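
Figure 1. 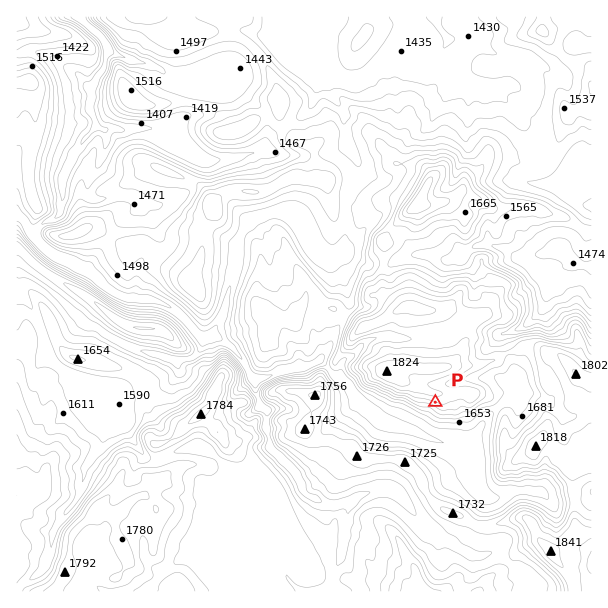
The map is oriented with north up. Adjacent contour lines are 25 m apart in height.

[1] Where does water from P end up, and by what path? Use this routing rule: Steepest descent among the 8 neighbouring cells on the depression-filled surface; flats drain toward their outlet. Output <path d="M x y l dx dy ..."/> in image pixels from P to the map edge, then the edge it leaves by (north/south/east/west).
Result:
<path d="M435 402l-4 5-2 4-18 18-6 0-6-3-4-4-8-3-3-3-6-2-40-40-6-2-11-10-4 0-9 4-9 0-2 2-4 0-5 3-9 1-1 2-5 0-9 4-3 0-1-1-6 0-6-6-3-8-8-9 0-1-9-9-1 0-8-6-18 0-27-29-4-1-6-5-3 0-6-3-11 0-1-1-17 0-1-2-3 0-6-3-3-3-5-1-15-14-9-4-3 0-6-3-3-3-10-5-23-22-1-3 0-8 6-6 12-4 4-5 0-9 3-6 0-6-1-1 0-9 1-2 0-4 12-24 6-6 2-5 12-13 0-9-3-3 1-24 5-9 0-5 4-4 3-6 0-11 2-1 0-5-2-1 0-3-1-2-2-6-15-15-1 0-3-3 0-4"/>
exit: north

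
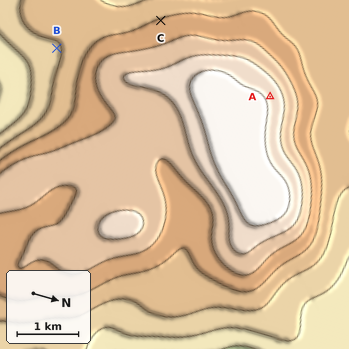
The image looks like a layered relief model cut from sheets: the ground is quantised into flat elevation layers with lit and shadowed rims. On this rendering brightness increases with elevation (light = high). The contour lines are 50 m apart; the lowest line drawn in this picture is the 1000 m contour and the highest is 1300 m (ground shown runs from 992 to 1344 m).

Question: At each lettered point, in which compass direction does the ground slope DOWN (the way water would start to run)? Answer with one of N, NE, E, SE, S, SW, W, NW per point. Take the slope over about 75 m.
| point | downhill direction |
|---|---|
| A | NW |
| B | SE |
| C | SW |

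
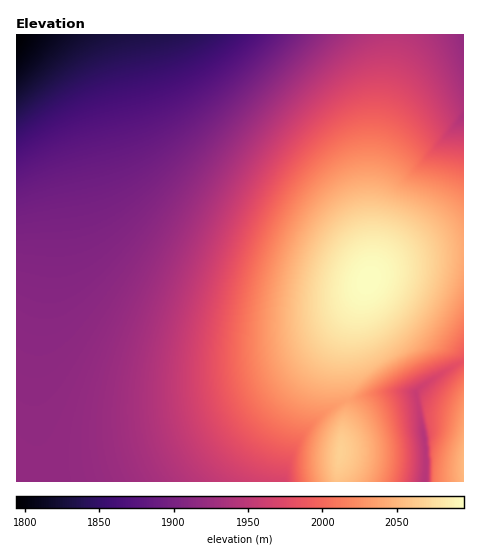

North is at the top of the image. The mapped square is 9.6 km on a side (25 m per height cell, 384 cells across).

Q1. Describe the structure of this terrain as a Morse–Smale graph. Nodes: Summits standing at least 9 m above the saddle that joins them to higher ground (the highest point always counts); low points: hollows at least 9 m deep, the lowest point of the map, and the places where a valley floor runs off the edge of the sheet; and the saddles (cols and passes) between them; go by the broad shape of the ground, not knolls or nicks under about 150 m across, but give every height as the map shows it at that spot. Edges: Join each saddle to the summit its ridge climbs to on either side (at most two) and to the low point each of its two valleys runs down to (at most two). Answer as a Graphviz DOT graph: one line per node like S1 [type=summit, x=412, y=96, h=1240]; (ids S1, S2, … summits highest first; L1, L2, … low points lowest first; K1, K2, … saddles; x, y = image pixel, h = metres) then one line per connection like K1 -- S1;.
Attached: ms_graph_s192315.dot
graph terrain {
  S1 [type=summit, x=369, y=281, h=2095];
  S2 [type=summit, x=340, y=452, h=2066];
  S3 [type=summit, x=463, y=466, h=2051];
  L1 [type=low, x=17, y=36, h=1794];
  L2 [type=low, x=463, y=36, h=1919];
  L3 [type=low, x=425, y=439, h=1943];
  K1 [type=saddle, x=347, y=400, h=2037];
  K2 [type=saddle, x=418, y=401, h=1957];
  K3 [type=saddle, x=393, y=35, h=1946];
  K1 -- S1;
  K1 -- S2;
  K1 -- L1;
  K1 -- L3;
  K2 -- S2;
  K2 -- S3;
  K2 -- L3;
  K3 -- S1;
  K3 -- L1;
  K3 -- L2;
}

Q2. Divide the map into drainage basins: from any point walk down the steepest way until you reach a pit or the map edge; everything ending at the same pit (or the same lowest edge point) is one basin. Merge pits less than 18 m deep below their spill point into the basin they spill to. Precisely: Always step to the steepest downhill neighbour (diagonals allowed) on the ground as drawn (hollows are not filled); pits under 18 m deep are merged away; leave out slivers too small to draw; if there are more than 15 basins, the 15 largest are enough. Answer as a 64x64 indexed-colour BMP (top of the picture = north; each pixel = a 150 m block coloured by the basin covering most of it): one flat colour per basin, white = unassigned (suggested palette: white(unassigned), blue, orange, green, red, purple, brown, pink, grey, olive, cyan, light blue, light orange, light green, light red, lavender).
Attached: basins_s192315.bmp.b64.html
<image width="64" height="64" href="data:image/bmp;base64,Qk12CAAAAAAAAHYAAAAoAAAAQAAAAEAAAAABAAQAAAAAAAAIAAATCwAAEwsAABAAAAAAAAAA////ALR3HwAOf/8ALKAsACgn1gC9Z5QAS1aMAMJ34wB/f38AIr28AM++FwDox64AeLv/AIrfmACWmP8A1bDFABERERERERERERERERERERERERERERERIiIiIiIiIiIiEREREREREREREREREREREREREREREREiIiIiIiIiIiIRERERERERERERERERERERERERERERESIiIiIiIiIiIhERERERERERERERERERERERERERERERIiIiIiIiIiIiEREREREREREREREREREREREREREREREiIiIiIiIiIiIRERERERERERERERERERERERERERERERIiIiIiIiIiIhEREREREREREREREREREREREREREREREiIiIiIiIiIiERERERERERERERERERERERERERERERESIiIiIiIiIiIRERERERERERERERERERERERERERERERIiIiIiIiIiIhEREREREREREREREREREREREREREREREiIiIiIiIiIiERERERERERERERERERERERERERERERESIiIiIiIiIiIRERERERERERERERERERERERERERERERIiIiIiIiIiIhEREREREREREREREREREREREREREREREiIiIiIiIiIiERERERERERERERERERERERERERERERESIiIiIiIiIiIRERERERERERERERERERERERERERERERIiIiIiIiIiIhEREREREREREREREREREREREREREREREiIiIiIiIiIiERERERERERERERERERERERERERERERESIiIiIiIiIiIRERERERERERERERERERERERERERERERIiIiIiIiIiIhEREREREREREREREREREREREREREREREiIiIiIiIiIiERERERERERERERERERERERERERERERESIiIiIiIiIiIRERERERERERERERERERERERERERERERIiIiIiIiIiIhEREREREREREREREREREREREREREREREiIiIiIiIiIiERERERERERERERERERERERERERERERERIiIiIiIiIiIREREREREREREREREREREREREREREREREiIiIiIiIiIhERERERERERERERERERERERERERERERESIiIiIiIiIiEREREREREREREREREREREREREREREREREiIiIiIiIiIRERERERERERERERERERERERERERERERESIiIiIiIiIhEREREREREREREREREREREREREREREREREiIiIiIiIiERERERERERERERERERERERERERERERERESIiIiIiIiIREREREREREREREREREREREREREREREREREiIiIiIiIhERERERERERERERERERERERERERERERERETMiIiIiIiERERERERERERERERERERERERERERERERERMzMiIiIiIREREREREREREREREREREREREREREREREREzMzMzMiIhERERERERERERERERERERERERERERERERETMzMzMzMzERERERERERERERERERERERERERERERERERMzMzMzMzMREREREREREREREREREREREREREREREREREzMzMzMzMxERERERERERERERERERERERERERERERERETMzMzMzMzERERERERERERERERERERERERERERERERERMzMzMzMzMREREREREREREREREREREREREREREREREREzMzMzMzMxERERERERERERERERERERERERERERERERETMzMzMzMzERERERERERERERERERERERERERERERERERMzMzMzMzMREREREREREREREREREREREREREREREREREzMzMzMzMxERERERERERERERERERERERERERERERERETMzMzMzMzERERERERERERERERERERERERERERERERERMzMzMzMzMREREREREREREREREREREREREREREREREREzMzMzMzMxERERERERERERERERERERERERERERERERETMzMzMzMzERERERERERERERERERERERERERERERERERMzMzMzMzMREREREREREREREREREREREREREREREREREzMzMzMzMxERERERERERERERERERERERERERERERERETMzMzMzMzEREREREREREREREREREREREREREREREREREzMzMzMzMRERERERERERERERERERERERERERERERERETMzMzMzMxERERERERERERERERERERERERERERERERERMzMzMzMzEREREREREREREREREREREREREREREREREREzMzMzMzMRERERERERERERERERERERERERERERERERETMzMzMzMxEREREREREREREREREREREREREREREREREREzMzMzMzERERERERERERERERERERERERERERERERERETMzMzMzMRERERERERERERERERERERERERERERERERERMzMzMzMxEREREREREREREREREREREREREREREREREREzMzMzMzERERERERERERERERERERERERERERERERERETMzMzMzMRERERERERERERERERERERERERERERERERERMzMzMzMxERERERERERERERERERERERERERERERERERETMzMzMzERERERERERERERERERERERERERERERERERERMzMzMzMREREREREREREREREREREREREREREREREREREzMzMzMxERERERERERERERERERERERERERERERERERETMzMzMz"/>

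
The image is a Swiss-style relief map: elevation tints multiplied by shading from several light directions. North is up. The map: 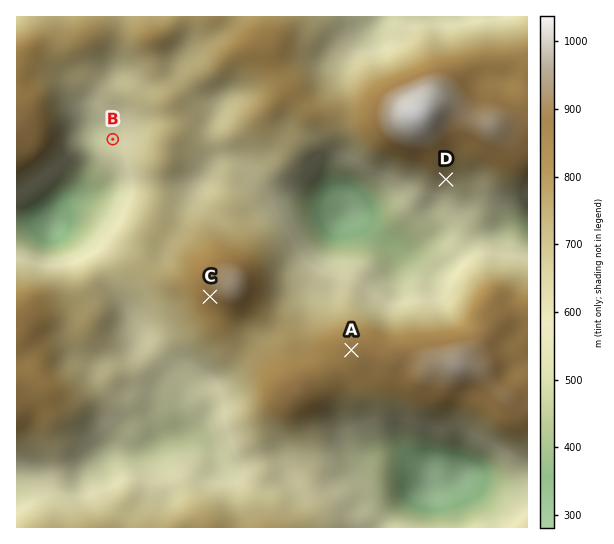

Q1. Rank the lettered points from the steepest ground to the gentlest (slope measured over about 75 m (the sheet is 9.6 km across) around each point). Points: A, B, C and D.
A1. D C B A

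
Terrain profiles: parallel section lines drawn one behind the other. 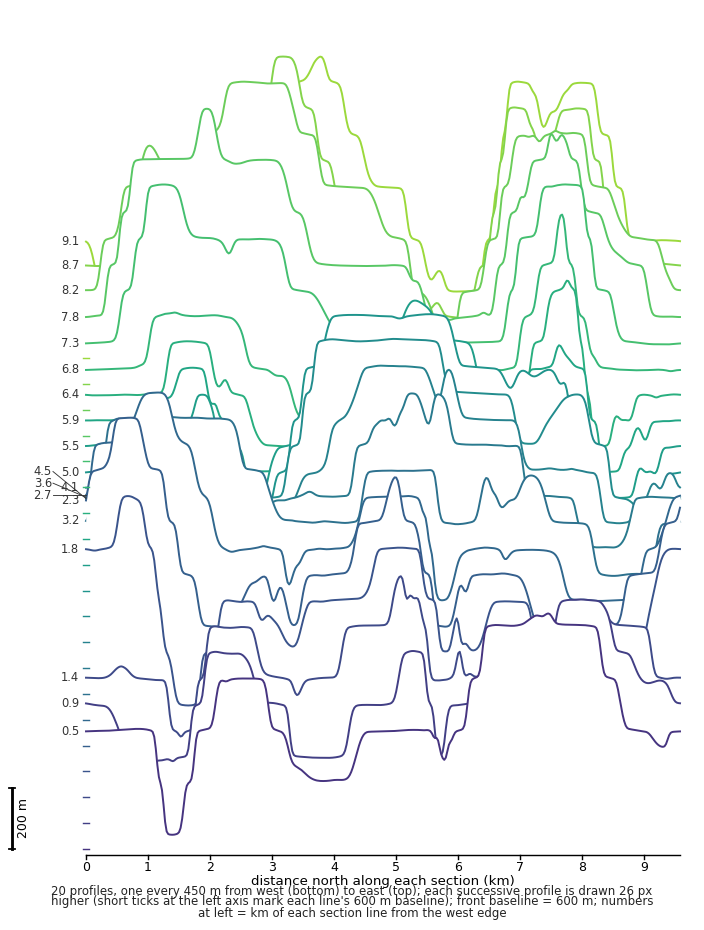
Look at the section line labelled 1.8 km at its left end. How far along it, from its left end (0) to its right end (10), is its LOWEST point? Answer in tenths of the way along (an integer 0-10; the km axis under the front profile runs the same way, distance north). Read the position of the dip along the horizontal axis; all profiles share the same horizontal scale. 2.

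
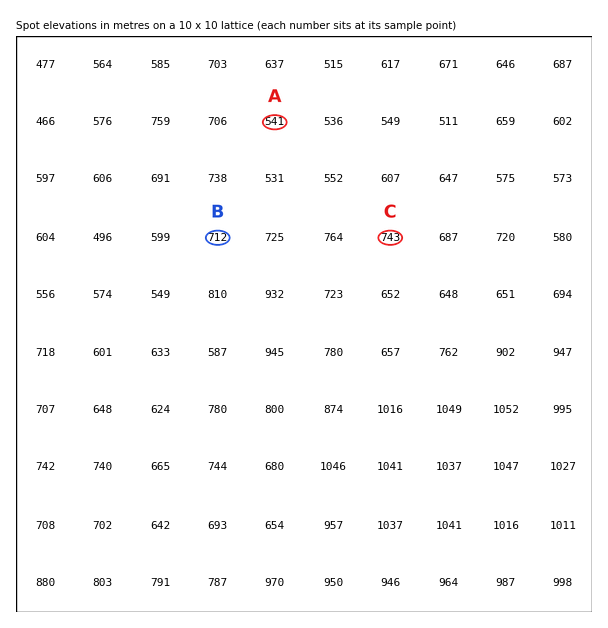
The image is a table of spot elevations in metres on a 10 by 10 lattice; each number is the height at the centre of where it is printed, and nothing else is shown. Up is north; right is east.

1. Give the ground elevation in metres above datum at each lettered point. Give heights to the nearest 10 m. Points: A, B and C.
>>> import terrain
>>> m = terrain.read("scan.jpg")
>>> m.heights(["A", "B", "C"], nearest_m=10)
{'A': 540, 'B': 710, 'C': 740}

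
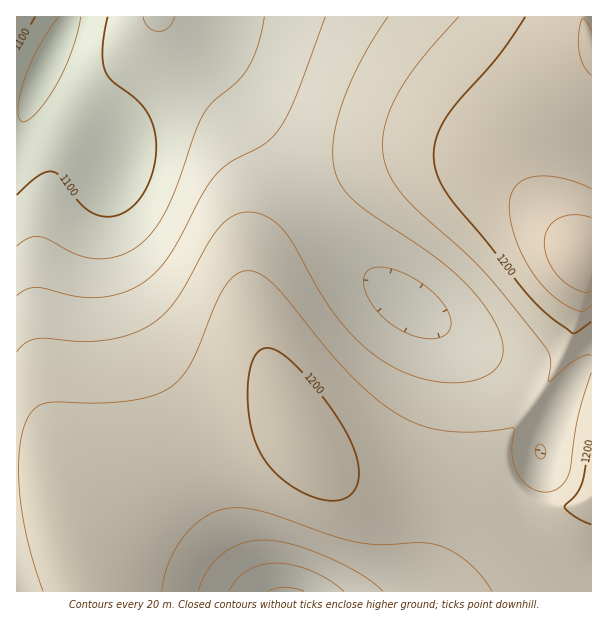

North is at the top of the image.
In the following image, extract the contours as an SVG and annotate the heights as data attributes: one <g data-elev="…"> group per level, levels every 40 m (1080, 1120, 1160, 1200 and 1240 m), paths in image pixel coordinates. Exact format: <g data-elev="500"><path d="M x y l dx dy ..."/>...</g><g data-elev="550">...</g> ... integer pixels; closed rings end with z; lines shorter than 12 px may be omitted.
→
<g data-elev="1080"><path d="M81 17l-9 33-15 33-19 28-9 9-6 2-4-5-1-9 6-28 15-34 20-29"/></g><g data-elev="1120"><path d="M268 591l8-3 9-1 19 4"/><path d="M143 17l2 6 4 5 4 2 6 1 9-3 7-11"/><path d="M264 17l-5 25-8 21-12 17-26 21-9 12-8 18-17 49-10 24-11 21-14 16-9 7-10 6-11 3-12 2-12-1-12-3-30-16-9-2-10 1-12 8"/></g><g data-elev="1160"><path d="M198 591l9-21 15-16 20-11 21-3 27 4 34 12 36 18 23 17"/><path d="M539 458l-3-3-1-5 2-4 3-2 5 3 1 6-3 5z"/><path d="M388 17l-28 45-18 43-6 20-3 18 0 16 2 14 8 15 13 15 85 58 20 18 18 20 16 24 7 19 1 9-1 8-8 12-9 6-12 4-15 2-15-1-17-2-15-5-28-14-24-19-22-25-16-23-27-48-11-16-16-13-16-5-9 1-8 2-14 12-11 15-33 58-12 14-15 12-21 9-26 6-21 1-34-4-11 1-10 4-9 9"/></g><g data-elev="1200"><path d="M323 500l10 1 9-2 8-4 5-6 3-7 1-11-2-12-4-12-8-16-12-20-31-39-23-20-9-4-7 1-6 4-4 7-5 24 1 32 7 28 10 18 16 17 20 13z"/><path d="M591 435l-10 50-5 9-11 13 10 10 16 7"/><path d="M525 17l-26 39-41 46-14 18-6 12-3 12-1 12 1 11 6 16 10 17 37 43 34 45 17 19 13 12 21 14 5-1 13-10"/></g><g data-elev="1240"><path d="M591 218l-18-3-15 4-10 9-3 8-1 7 5 18 11 17 9 7 9 5 9 3 4-2"/></g>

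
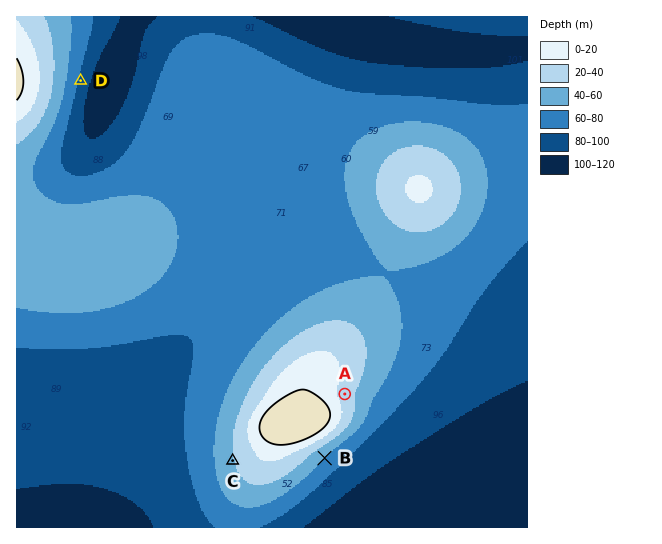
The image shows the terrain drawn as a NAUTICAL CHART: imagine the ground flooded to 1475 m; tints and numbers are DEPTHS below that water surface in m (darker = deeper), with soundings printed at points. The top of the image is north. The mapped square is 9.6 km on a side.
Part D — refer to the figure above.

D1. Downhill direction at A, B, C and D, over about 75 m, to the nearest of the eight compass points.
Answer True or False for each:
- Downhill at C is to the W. True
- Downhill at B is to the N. False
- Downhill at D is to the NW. False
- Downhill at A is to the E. True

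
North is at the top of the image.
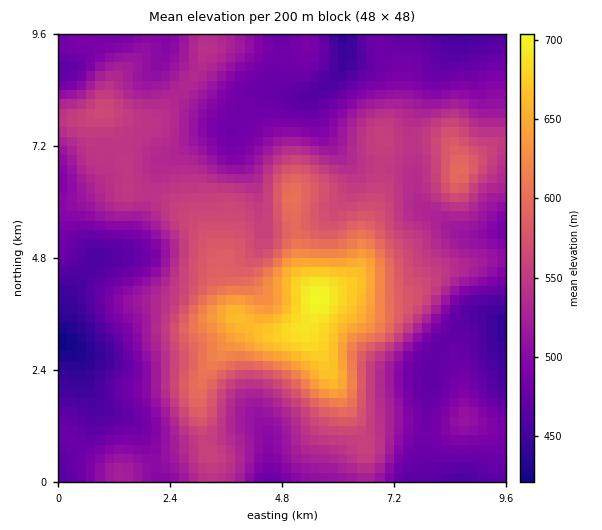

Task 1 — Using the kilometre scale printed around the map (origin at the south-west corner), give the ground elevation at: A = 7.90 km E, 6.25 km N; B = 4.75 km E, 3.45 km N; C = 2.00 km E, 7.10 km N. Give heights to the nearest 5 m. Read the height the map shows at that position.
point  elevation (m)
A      540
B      670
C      535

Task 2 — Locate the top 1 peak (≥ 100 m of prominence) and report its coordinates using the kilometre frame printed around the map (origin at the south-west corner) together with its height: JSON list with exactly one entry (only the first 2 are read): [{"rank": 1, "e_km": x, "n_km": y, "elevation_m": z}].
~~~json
[{"rank": 1, "e_km": 5.56, "n_km": 3.91, "elevation_m": 705}]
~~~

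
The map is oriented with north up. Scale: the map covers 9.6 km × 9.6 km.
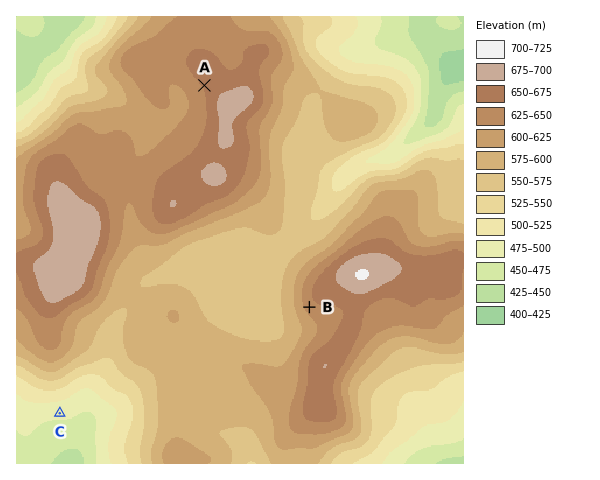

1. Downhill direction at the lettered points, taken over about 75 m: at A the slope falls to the SW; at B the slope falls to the SW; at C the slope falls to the S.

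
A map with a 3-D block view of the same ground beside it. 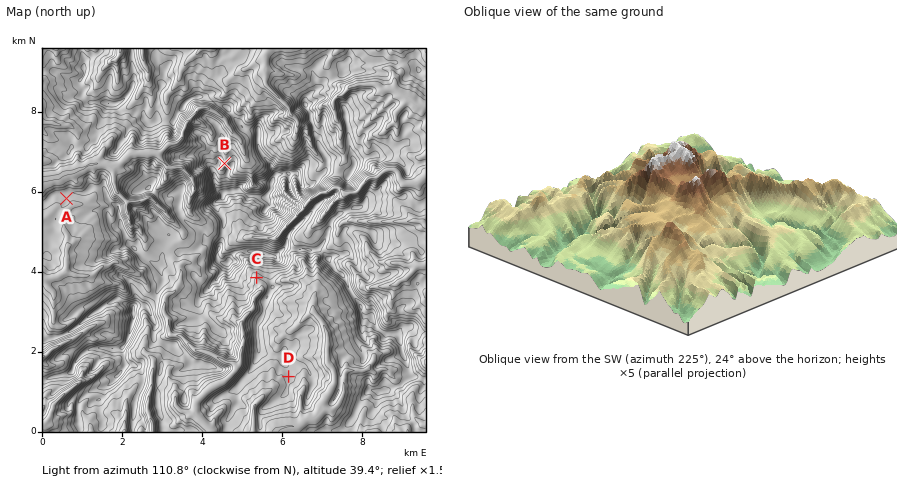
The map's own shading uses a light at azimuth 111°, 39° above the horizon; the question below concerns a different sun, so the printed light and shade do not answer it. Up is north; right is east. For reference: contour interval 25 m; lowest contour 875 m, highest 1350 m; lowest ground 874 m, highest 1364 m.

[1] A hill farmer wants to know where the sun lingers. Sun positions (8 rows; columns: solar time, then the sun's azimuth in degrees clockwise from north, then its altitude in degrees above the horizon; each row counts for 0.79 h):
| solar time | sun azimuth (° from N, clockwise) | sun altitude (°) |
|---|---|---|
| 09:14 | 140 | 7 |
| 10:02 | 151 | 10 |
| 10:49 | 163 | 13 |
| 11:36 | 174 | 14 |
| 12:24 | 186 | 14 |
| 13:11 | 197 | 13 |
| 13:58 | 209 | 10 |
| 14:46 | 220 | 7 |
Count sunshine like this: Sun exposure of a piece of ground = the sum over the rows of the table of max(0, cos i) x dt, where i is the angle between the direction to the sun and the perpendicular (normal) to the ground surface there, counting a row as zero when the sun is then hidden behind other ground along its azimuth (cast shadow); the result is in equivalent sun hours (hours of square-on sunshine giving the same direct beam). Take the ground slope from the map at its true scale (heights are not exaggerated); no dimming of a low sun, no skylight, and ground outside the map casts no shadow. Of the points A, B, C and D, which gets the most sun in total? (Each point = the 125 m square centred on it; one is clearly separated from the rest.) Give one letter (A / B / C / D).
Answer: C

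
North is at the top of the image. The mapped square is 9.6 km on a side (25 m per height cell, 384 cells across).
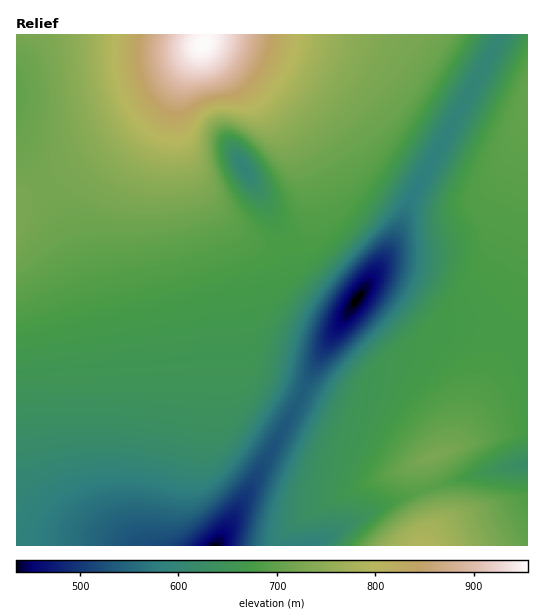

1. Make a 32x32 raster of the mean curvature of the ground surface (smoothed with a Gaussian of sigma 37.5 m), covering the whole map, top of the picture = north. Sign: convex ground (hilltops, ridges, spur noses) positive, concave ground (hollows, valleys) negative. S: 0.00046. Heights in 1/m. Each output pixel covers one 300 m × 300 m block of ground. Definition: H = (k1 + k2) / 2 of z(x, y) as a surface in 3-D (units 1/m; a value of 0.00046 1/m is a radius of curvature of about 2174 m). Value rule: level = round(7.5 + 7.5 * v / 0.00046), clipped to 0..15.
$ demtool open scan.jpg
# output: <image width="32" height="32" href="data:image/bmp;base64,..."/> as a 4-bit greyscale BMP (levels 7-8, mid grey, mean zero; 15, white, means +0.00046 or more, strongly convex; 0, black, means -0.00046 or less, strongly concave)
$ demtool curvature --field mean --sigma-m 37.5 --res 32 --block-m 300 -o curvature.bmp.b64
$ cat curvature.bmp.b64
<image width="32" height="32" href="data:image/bmp;base64,Qk12AgAAAAAAAHYAAAAoAAAAIAAAACAAAAABAAQAAAAAAAACAAATCwAAEwsAABAAAAAAAAAAAAAAABEREQAiIiIAMzMzAERERABVVVUAZmZmAHd3dwCIiIgAmZmZAKqqqgC7u7sAzMzMAN3d3QDu7u4A////AId3d3d4lxKKt1A3m6mId3d3d3d3eJlRWquXMWisuXd3d3d3d3iagzipmocyaJq6mHd3d3d4iqYlqoeah1I2iIl3d3d4iImpMnqYd5uYdCIkiIiIiIiIqmJJqHd3m7qHZIiIiIiIiJqUJ6mHd4iKuqmIiIiIiIiJpySah3d4iIiIiIiIiIiIialBaph3d4iId4iIiIiIiIiag0mph3eIiHeIiIiIiIiImqUny4d3eIiHd3iIiHd3eImnI5y5d3eId3d3d3d3d3eJmEBKu5h3d3d3d3d3d3d3iZlgBqqqh3d3d3d3d3d3d3mZgwF5mph3d4d3d3d3d3d4qqcQN4iZh3eHd3d3d3d3d4q6UAaIiYd3iHd3d3d3d3iJu5MDeHiYd4h3d3d3d3eIiJzIIWiIiHeId3d3d3d4iHiJy2JZmIh3iHd3d3d3iZZ4iJukOKmId4h3d3d3eJtzeYiKpjaqmIeHd3d4h4m5ApmHiagyipiHh3d3eIiKwQa4d3iqYUmoiHd3d3iInHALqHd4mpMnqYh3d3d4iKoQjJd3d4mmJJqYd3d3eImoFbqHd3eIqUJqmHd3d3iJp2qod3d3eJpyOal3d3d4iZmZh3d3d3iKlRaqd3d3iImqqYd3d3d3iagjind3d4iJq6mId3d3d4iqUVp3d3eIibu6iHd3d3d4moMo"/>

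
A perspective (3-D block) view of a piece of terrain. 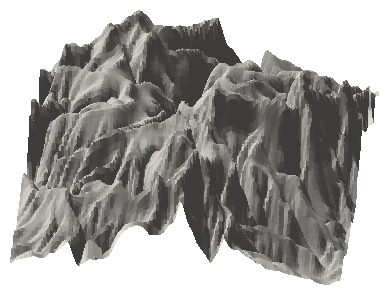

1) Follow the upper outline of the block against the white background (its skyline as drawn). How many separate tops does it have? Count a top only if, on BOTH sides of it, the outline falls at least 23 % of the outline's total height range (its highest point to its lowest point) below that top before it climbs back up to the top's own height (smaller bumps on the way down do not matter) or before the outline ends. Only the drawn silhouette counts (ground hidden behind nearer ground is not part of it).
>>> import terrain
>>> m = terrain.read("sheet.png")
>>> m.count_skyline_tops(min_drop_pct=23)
1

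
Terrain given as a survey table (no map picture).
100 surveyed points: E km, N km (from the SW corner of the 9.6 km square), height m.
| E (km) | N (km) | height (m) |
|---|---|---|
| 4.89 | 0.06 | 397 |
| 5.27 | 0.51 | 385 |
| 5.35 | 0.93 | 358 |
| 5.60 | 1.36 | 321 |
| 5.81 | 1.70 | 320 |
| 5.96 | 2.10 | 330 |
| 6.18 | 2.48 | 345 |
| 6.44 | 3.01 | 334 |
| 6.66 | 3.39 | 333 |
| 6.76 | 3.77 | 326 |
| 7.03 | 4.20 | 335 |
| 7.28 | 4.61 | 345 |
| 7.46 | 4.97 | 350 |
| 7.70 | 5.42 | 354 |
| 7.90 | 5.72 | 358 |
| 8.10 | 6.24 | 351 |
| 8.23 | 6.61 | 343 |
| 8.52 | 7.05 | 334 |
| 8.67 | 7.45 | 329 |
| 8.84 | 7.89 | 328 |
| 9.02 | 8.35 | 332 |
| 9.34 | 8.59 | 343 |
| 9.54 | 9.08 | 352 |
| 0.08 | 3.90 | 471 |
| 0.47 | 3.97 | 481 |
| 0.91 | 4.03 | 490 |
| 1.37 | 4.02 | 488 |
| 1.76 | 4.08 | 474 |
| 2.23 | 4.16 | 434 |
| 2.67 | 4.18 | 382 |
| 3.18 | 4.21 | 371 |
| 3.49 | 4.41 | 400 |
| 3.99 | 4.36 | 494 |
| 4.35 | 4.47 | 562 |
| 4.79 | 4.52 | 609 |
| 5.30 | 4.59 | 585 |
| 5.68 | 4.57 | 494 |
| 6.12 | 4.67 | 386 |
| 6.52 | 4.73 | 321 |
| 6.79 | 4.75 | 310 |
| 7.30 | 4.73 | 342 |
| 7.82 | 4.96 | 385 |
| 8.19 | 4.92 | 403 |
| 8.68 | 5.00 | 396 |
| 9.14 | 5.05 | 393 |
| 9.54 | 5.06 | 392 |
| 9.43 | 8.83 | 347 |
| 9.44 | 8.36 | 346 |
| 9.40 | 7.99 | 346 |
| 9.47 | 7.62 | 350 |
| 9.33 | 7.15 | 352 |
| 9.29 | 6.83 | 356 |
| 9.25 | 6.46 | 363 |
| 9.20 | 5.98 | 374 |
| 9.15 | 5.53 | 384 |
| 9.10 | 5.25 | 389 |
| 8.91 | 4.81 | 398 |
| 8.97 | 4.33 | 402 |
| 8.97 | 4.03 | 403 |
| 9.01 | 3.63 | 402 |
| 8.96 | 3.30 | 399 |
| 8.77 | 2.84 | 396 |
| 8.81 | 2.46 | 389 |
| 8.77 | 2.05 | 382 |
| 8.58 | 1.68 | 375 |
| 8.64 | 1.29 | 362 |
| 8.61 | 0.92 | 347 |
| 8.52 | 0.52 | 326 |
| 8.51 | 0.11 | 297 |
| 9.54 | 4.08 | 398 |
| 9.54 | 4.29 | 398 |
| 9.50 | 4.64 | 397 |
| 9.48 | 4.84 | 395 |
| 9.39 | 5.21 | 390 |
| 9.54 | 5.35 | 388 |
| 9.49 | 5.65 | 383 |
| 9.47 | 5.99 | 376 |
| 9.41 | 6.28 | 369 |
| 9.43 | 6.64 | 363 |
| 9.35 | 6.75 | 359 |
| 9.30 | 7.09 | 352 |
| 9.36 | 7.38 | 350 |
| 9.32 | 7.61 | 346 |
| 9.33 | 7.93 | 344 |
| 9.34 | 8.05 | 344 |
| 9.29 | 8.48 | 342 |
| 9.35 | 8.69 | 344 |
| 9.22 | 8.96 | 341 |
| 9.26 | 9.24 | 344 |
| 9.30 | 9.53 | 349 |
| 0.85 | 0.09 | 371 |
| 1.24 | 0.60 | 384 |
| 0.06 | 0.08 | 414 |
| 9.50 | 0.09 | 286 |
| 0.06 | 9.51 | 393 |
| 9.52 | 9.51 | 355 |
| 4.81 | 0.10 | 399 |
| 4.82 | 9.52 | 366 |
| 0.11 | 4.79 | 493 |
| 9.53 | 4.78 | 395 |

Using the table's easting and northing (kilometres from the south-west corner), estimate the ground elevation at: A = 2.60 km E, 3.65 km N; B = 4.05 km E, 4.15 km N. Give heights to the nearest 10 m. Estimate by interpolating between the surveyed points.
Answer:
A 390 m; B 500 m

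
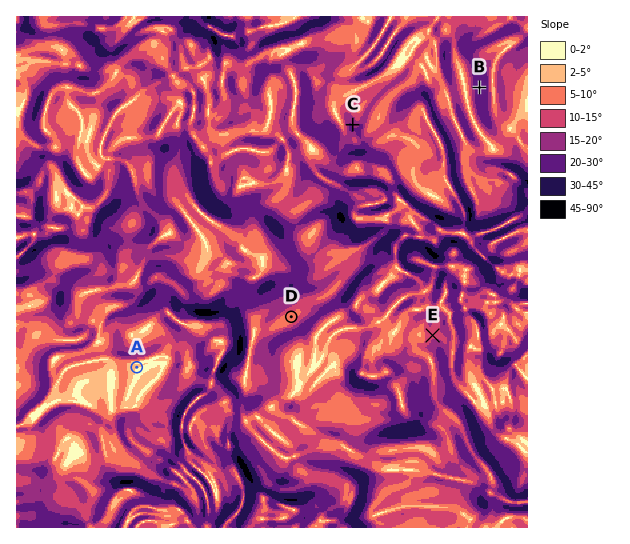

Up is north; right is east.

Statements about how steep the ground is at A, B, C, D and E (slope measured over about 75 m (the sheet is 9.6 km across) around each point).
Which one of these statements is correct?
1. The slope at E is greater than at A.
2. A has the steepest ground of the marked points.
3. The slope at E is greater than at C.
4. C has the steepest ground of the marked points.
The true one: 1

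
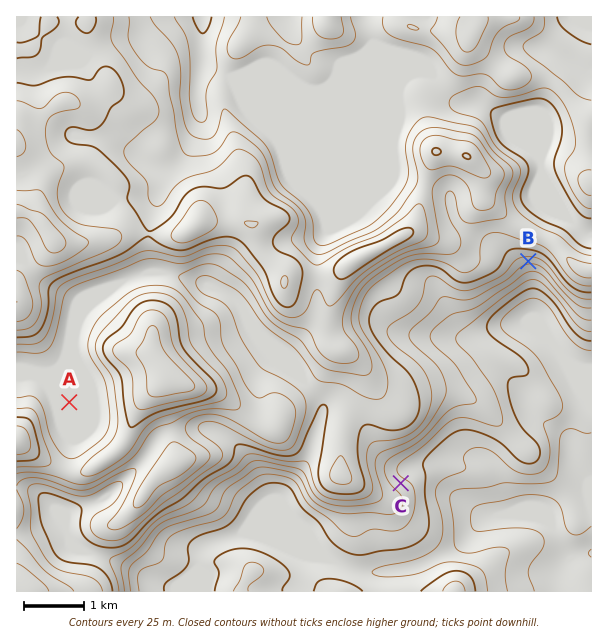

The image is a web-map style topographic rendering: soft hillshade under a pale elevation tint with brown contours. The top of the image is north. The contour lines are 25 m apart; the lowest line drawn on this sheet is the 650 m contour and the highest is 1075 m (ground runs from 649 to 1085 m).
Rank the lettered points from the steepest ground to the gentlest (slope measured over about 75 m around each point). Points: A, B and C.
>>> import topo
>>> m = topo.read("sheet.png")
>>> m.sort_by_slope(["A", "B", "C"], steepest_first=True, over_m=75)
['B', 'C', 'A']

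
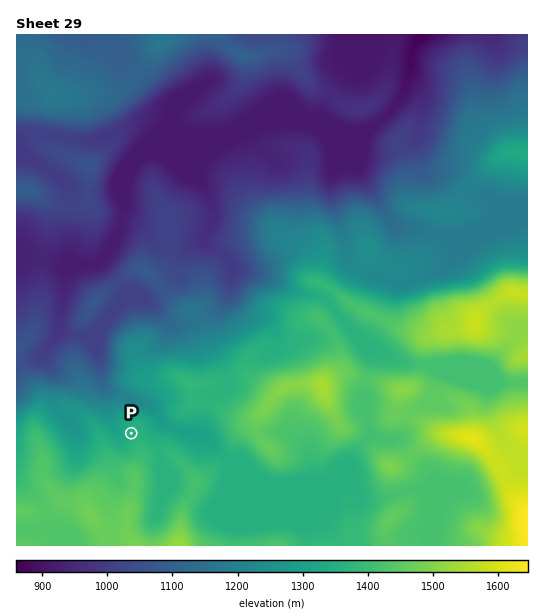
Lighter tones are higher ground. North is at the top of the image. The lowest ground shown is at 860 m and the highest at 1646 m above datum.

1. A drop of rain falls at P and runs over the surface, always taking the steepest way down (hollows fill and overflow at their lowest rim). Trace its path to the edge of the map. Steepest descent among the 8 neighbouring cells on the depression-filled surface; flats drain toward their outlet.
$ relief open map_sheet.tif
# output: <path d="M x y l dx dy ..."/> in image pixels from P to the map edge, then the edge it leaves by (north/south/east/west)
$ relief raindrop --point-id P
<path d="M131 433l-12 0-5-5-1-5-4-7 0-3-2-1 0-20-5-9 0-16-3-6-1-8-17-17-3-1-15 0-4-3 0-16 2-1 0-6 1-1 0-5 1-2 0-25 4 0 12-7 10-1 13-13 3-4 9-20 8-12 0-4 1-2 0-33 20-20 6-3 64 0 10-8 24-12 7-5 8-1 1-2 24 0 2-1 85 0 23-23 6-10 0-3 4-9 0-4 2-2 1-14 1-2 0-6 2-2 2-9 3-3 1-6"/>
exit: north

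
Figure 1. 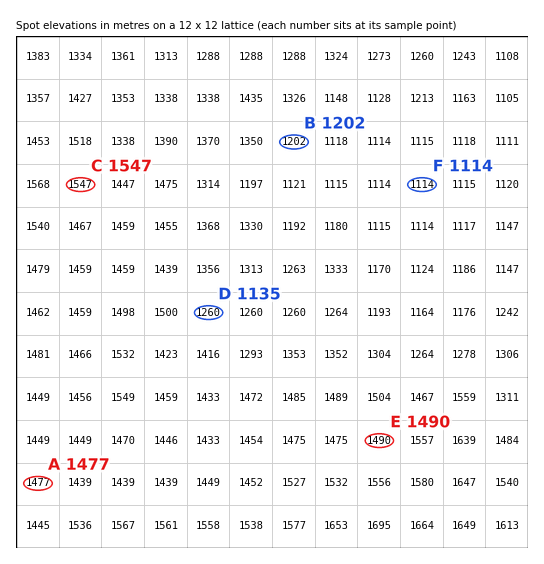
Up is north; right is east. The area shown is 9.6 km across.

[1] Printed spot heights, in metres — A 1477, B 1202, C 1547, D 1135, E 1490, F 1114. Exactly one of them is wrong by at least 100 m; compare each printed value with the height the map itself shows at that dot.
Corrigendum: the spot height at D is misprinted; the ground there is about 1260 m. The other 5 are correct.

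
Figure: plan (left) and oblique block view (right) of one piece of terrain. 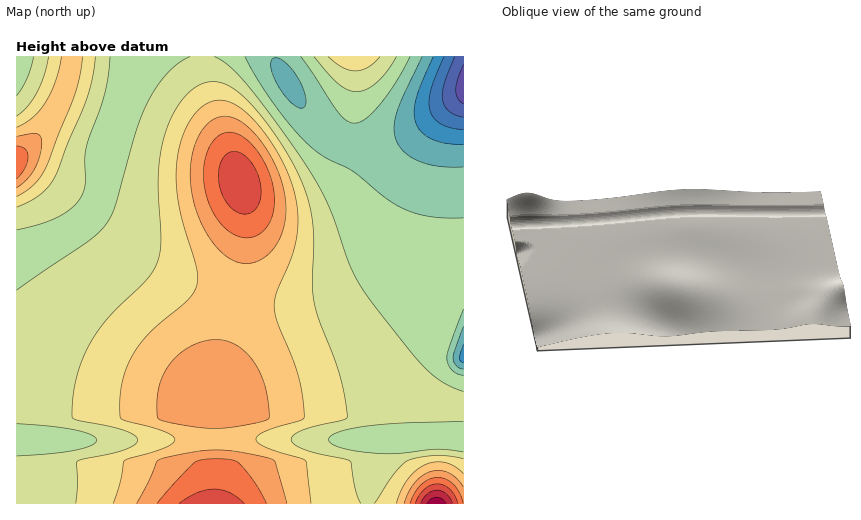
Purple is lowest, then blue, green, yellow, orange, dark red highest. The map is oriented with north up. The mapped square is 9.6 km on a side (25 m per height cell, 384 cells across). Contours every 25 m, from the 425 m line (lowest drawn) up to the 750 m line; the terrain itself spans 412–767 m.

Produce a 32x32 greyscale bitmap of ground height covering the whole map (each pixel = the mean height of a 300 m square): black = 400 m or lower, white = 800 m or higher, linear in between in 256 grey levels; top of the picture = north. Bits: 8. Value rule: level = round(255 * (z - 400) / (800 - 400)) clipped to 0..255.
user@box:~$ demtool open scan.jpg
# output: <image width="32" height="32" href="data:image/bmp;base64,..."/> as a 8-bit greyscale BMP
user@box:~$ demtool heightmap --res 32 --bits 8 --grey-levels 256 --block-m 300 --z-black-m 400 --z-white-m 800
<image width="32" height="32" href="data:image/bmp;base64,Qk02CAAAAAAAADYEAAAoAAAAIAAAACAAAAABAAgAAAAAAAAEAAATCwAAEwsAAAABAAAAAAAAAAAAAAEBAQACAgIAAwMDAAQEBAAFBQUABgYGAAcHBwAICAgACQkJAAoKCgALCwsADAwMAA0NDQAODg4ADw8PABAQEAAREREAEhISABMTEwAUFBQAFRUVABYWFgAXFxcAGBgYABkZGQAaGhoAGxsbABwcHAAdHR0AHh4eAB8fHwAgICAAISEhACIiIgAjIyMAJCQkACUlJQAmJiYAJycnACgoKAApKSkAKioqACsrKwAsLCwALS0tAC4uLgAvLy8AMDAwADExMQAyMjIAMzMzADQ0NAA1NTUANjY2ADc3NwA4ODgAOTk5ADo6OgA7OzsAPDw8AD09PQA+Pj4APz8/AEBAQABBQUEAQkJCAENDQwBEREQARUVFAEZGRgBHR0cASEhIAElJSQBKSkoAS0tLAExMTABNTU0ATk5OAE9PTwBQUFAAUVFRAFJSUgBTU1MAVFRUAFVVVQBWVlYAV1dXAFhYWABZWVkAWlpaAFtbWwBcXFwAXV1dAF5eXgBfX18AYGBgAGFhYQBiYmIAY2NjAGRkZABlZWUAZmZmAGdnZwBoaGgAaWlpAGpqagBra2sAbGxsAG1tbQBubm4Ab29vAHBwcABxcXEAcnJyAHNzcwB0dHQAdXV1AHZ2dgB3d3cAeHh4AHl5eQB6enoAe3t7AHx8fAB9fX0Afn5+AH9/fwCAgIAAgYGBAIKCggCDg4MAhISEAIWFhQCGhoYAh4eHAIiIiACJiYkAioqKAIuLiwCMjIwAjY2NAI6OjgCPj48AkJCQAJGRkQCSkpIAk5OTAJSUlACVlZUAlpaWAJeXlwCYmJgAmZmZAJqamgCbm5sAnJycAJ2dnQCenp4An5+fAKCgoAChoaEAoqKiAKOjowCkpKQApaWlAKampgCnp6cAqKioAKmpqQCqqqoAq6urAKysrACtra0Arq6uAK+vrwCwsLAAsbGxALKysgCzs7MAtLS0ALW1tQC2trYAt7e3ALi4uAC5ubkAurq6ALu7uwC8vLwAvb29AL6+vgC/v78AwMDAAMHBwQDCwsIAw8PDAMTExADFxcUAxsbGAMfHxwDIyMgAycnJAMrKygDLy8sAzMzMAM3NzQDOzs4Az8/PANDQ0ADR0dEA0tLSANPT0wDU1NQA1dXVANbW1gDX19cA2NjYANnZ2QDa2toA29vbANzc3ADd3d0A3t7eAN/f3wDg4OAA4eHhAOLi4gDj4+MA5OTkAOXl5QDm5uYA5+fnAOjo6ADp6ekA6urqAOvr6wDs7OwA7e3tAO7u7gDv7+8A8PDwAPHx8QDy8vIA8/PzAPT09AD19fUA9vb2APf39wD4+PgA+fn5APr6+gD7+/sA/Pz8AP39/QD+/v4A////AHd5en2AhYuTnKawucDExMG6saedlIyGgn9/g5W21ti7d3l6fYCEiZCYoKmxt7u7ubOso5uSi4aCf32AiqG3uqZ3eXt9gISJj5WdpKuwtLWzrqihmZGLhYF+fHyBjZmbkW9wcnV4fICGjJOZn6SnqKajnZaPiYJ9eXVzcnN4fX55YmNlaGtvdHl/hoyRlpmZl5SPiIJ7dXBraGVjY2RlZWNrbW9ydXp+hImQlpufoqKgnJeRi4R+eXRxbmxqaWlpaHd4e36BhoqQlpyip6uurqyoo52WkIqFgHx5d3V0c3Jydnh7foGFipCWnKKnrK6urKiinJaPiYSAfHl2dHNycXB2eHp9gYWKj5Wboaaqra2qpqGblY6Jg397eHVzcnFwb3V3eXyAhImOk5meo6eqqqikn5mTjYeCfnp3dHJxcGxbdHZ4e36Ch4yRlpugo6WlpKCclpGLhYB8eHVzcXBuZ0h0dXd6fYCEiY2Sl5ueoKCfnJiUjomDf3p3dHJwbm1qUHN0dnh7foKGio6SlpmbnJuZlpGMh4F9eXVycG9tbGtccnN0dnl7f4KGio6RlJeYmJeUkIuFgHt3c3FvbWxra2VxcnN1d3l8f4KGiY2Qk5aWlpOPioR+eXVyb21sa2ppaHBwcnN1d3l7foKGio6SlZeXlZGLhH14c3BubGppaWhob29wcXN0dnh7f4OIjZKXmpuZlI2FfXdybmxqaWhnZ2dubm9wcXJ0dnl8gYeOlZugoqCakYd9dnBtamlnZmZlZW5ubm9vcHJ0d3uBiJCZoqiqqKCViH11b2tpZ2ZlZGRkb29ubm5vcHJ1eoGKlJ+qsbSwp5mKfXNtaWdlZGNiYmJ1cnBvbm5vcXV6goyYpbK6vbism4l7cWtnZWNhYGBfX4J7dXJvbm9wdHqDjpyrucLEva6ah3duaGViYF9eXVxclod8dXFvbnBzeoOQn6++x8i/rZaCcmllYmBeXFpZWVmrloV4cm5ub3N5g5Cgsb/Ix7unj3psZWJfXVpYVlRTU7WhjHxybm1ucnmCkJ+vvcTBs5yEcGVgX11bV1RQTkxMrqSTgXRtbG1xd4GNnKu3vLaljndmXlxdXFlVT0pGQ0KcnpeIeW9rbHB1fomWo62vp5V+aVxYWl1dWlRMRD03NImUmI9/cmxrbnN7hI+aoaCWhG5cVFVbYGFdVUtANCske4mUk4Z2bWttcXd/iJCUkYVzYFNQVV5lZ2NaTkAwIRZyf4+VjHtva2tuc3mAhYeCdmVVTVBaZW5wbGJVRDIgD214iZSPf3FqamxvdHh8e3VpW1BNVGJveHp1a11MOSUSa3SEkpGCcmppamxvcnRya2FWT1JdbXyEhYB1ZlVCLRk="/>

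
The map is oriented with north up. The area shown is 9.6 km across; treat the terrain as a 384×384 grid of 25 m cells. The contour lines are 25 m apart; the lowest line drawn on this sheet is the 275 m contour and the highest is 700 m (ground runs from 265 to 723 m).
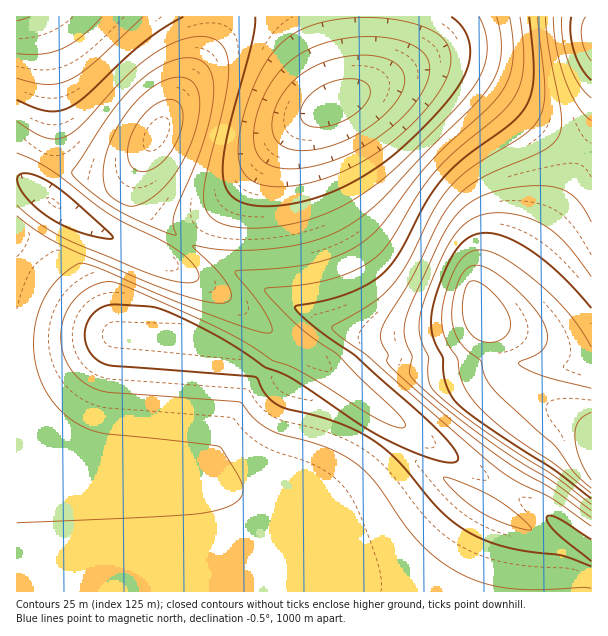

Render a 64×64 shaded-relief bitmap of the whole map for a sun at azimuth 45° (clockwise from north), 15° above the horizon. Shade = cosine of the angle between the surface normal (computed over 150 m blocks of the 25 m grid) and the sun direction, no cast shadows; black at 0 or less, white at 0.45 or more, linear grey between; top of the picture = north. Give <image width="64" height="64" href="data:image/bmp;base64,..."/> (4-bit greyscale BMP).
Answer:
<image width="64" height="64" href="data:image/bmp;base64,Qk12CAAAAAAAAHYAAAAoAAAAQAAAAEAAAAABAAQAAAAAAAAIAAATCwAAEwsAABAAAAAAAAAAAAAAABEREQAiIiIAMzMzAERERABVVVUAZmZmAHd3dwCIiIgAmZmZAKqqqgC7u7sAzMzMAN3d3QDu7u4A////AJmZmZmZmZmZmZmZmZmZmZmZmZmZmIiIiIiIiIiIiIiHmZmZmZmZmZmZmZmZmZmZmZmZmZmIiIiIiIiIiIiIiHeZmZmZmZmZmZmZmZmZmZmZmZmZmIiIiIiIiIiIiIh3d5mZmZmZmZmZmZmZmZmZmZmZmZmIiIiIiIiIh3d3d3d4mZmZmZmZmZmZmZmZmZmZmZmZmIiIiIiIh3d3d3d3iaqZmZmZmZmZmZmZmZmZmZmZmZmIiIiIiId3d3d3d3mqmJmZmZmZmZmZmZmZmZmZmZmZmIiIiIiId3d3d3d4q6h1mZmZmZmZmZmZmZmZmZmZmZmIiIiIiId3d3d2eJu6hlOZmZmZmZmZmZmZmZmZmZmZmIiIiIiId3d3dmebu5hkMZmZmZmZmZmZmZmZmZmZmZiIiIiIiId3d3ZnirupdkIQmZmZmZmZmZmZmZmZmZmYiIiIiIiId3d3Z4m7qYdUIQCZmZmZmZmZmZmZmZmZiIiIiIiIiId3d3d5u6mHZUIAAJmZmZmZmZmZmZmZmYiIiIiIiIiHd3d3eKu6l2VDIAABmZmZmZmZmZmZmZmIiIiIiIiIiHd3d3iruph2VDIAAjSZmZmZmZmZmZmZmIiIiIiIiIh3d3d3m7uYdlQyEAJFVZmZmZiIiIiIiIiIiIiIiIiHd3d3d5q7qXZUMhACRWZmmZmIiIiIiIiIiIiIiId3d3d3d3eKu6mHVDIRATVmZneZmIiIiIiIiIiIiIiHd3d3d3d3iby6l2VDIQElZnd3eJiIiIiIiIiIiIiIiHd3d3d3d3m8uph1QyEAJGZ3d4iIiIiIiIiIiIiIiIiId3d3d3d4rMupdlQhABNWZ3eIiJmIiIiIeIiIiIiHd3d3d3d3eKzLqYdlMhACRmd3iIiZmoiIh3d3d3d3d3d3d3d3d3irzLqYdkMhAkVmd3iImZmqiIh3d3d3d3d3d3d3d3d3m93LqYZUMhI1Zmd4iJmZqqqIh3d3d3d3d3d3d3d3d4rNy6mHZUMiNWZmZ3iJmaqqq4iHd3d3d3d3d3d3d3eKzdy6mHZUM0VnZmZ3iJmaqqqqiId3d3d3d3iIiIiIib3cy6mHZTNGd3ZmZmeIiZmZmZmId3d3d4iIiIiIiIm93Muph2VDNXd2ZlVVVneIiJmZmoiHd3d4iIiIiIiJve3LqYdlQzRnd3ZlVEVWeIiZmZqqiId3d4iJmZmZmb3u3LqYdlQ0aIiHdmVVVWeImZmaqqqIiHeIiJmZmZms7u3LqYdkRGiZiIh3ZlVVZ4maqqqqq4iIiIiJmaqqrO/ty6mHZURomZmZiHdmZVZ4mqqqqru7iIiIiJmqqqzv/ty6mHZVaJqqmZmYh3ZlVnmqu7u7u7uIiIiJmaqr3//ty6mHZVeaqqqpmZiHdmZmiru7u7u7u4iIiZmaq9//7cuph2VXmqqqqqqZmId3ZmaKu7u7u7u7iIiZmZrO/+3MupdlVoqqqqqqqpmYiHdmZ5u7u7u7u7uJmZmZvf/u3LqYdlaJqqqqqqqpmZiHd2Z4q7u7u7u7u5mZmazv7ty6mHZVeaqqqqqqqqmZmId3d3iru7u7u7u7mZmb3u3Muph2VWiqqqqqqqqqmZmYh3d3eKu7u7u6qqqZms7ty7qYdlVXmqqqqqqqqqmZmYiHd3eJqru7uqqqqprN7cupiHZUVoqqqqqqqqqqmZmZiId3d4mqu7uqqqqqve7cuYdlREV5qqqqqqqqqqqZmZmIh3d3iZqqqqqqqqru3LqYZUM0aJmqqqqqqqqqqqmZmYiHd3eJmqqqqqqqqu3LmHZDM1eJmaqqqqqqqqqqqZmZmIh3eImaqqqqqqqqy6mGVDJGeIiZmqqqqqqqqqqqmZmYiIiIiZqqqqqqqqq6l2UzNXeIiJmaqqq7uqqqqqqpmZiIiIiJmaqqqqqqqph2UzVnd3iImZqqq7u7uqqqqqqZmYiIiImZqqqqqpmZh2RFeId3d4iZmqq7u7u7qqqqqpmZmIiImZmqqqqZmZllVXiIh3d3iJmqqru7u7u6qqqqqZmYiIiZmZqqmZmZmVZ5mZiHd3iImaqru7u7u6qqqqqpmZmIiZmZmZmZmZmZeaqpmIh3eIiZqqu7u7u6qqqqqqmZmZmZmZmZmZmZmIirqqmYiIeIiZmqu7u7u6qqqqqqmZmZmZmZmZmZmZiIiLuqqZmIiIiJmqq7u7u6qqqqqpmZmZmZmZmZmZmZiId3u6qpmYiIiImaq7u7u6qqqqmZmZmZmYiImZmZmYiHd3a7qqmZiIiImZqru7u7qqqZmZmZmZmIiIiImZmIiHd2ZruqqZmYiIiZqqu7u7qqqZmZmYiIiIiIiIiIiIiHdmZVuqqpmZiIiZmqq7u7uqqZmZiIiIiIiIiIiIiIh3dmVVW6qqmZmZmZmaqru7u6qpmYiIiIiIiIiIiIiIh3dmVURKqqmZmZmZmZqqu7u6qpmZiIiHd3d3d3d3d3d3dlVEREqqqZmZmZmZmqq7u7qqmZiIiHd3d3d3d3d3d3ZmVERESqqZmZmZmZmaqqu7qqqZmIiHd3d3d3d3d3d3ZmVUQ0RaqZmZmZmZmZmqqqqqqpmYiId3d3d3d3d3d3ZmVUQzRVqZmZmZmZmZmaqqqqqpmZiIh3d3d3d3d3dmZmVURDRFaZmZmZmZmZmZmqqqqqmZmIiHd3d3d3ZmZmZmZVRERFZ5mZmZmZmZmZmZqqqpmZmIiId3d3d3d3d2ZmZlVEREVn"/>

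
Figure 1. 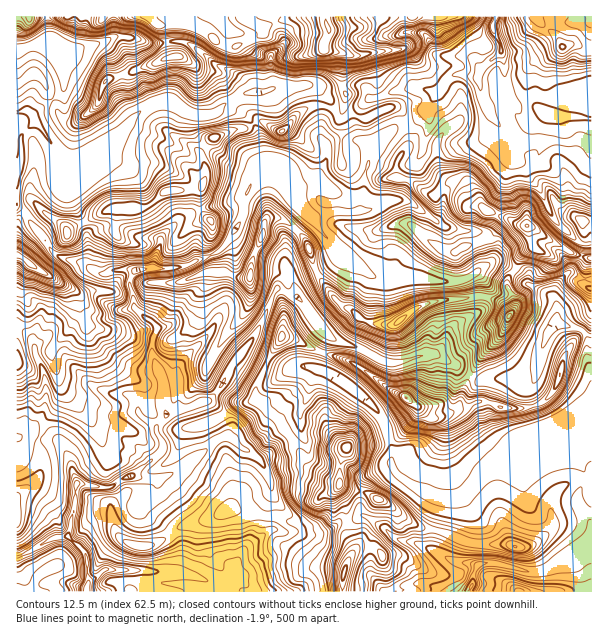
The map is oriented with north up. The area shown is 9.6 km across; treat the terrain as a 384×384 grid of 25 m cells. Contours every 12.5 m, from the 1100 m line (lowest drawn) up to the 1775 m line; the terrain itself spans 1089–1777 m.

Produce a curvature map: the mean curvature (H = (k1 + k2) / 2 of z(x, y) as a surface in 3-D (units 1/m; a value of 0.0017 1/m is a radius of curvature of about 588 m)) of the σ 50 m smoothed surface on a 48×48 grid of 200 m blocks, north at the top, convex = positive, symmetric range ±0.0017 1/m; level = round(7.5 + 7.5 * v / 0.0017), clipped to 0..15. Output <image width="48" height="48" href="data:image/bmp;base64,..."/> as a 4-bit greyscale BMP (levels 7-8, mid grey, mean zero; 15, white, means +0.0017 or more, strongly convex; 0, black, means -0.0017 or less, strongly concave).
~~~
<image width="48" height="48" href="data:image/bmp;base64,Qk32BAAAAAAAAHYAAAAoAAAAMAAAADAAAAABAAQAAAAAAIAEAAATCwAAEwsAABAAAAAAAAAAAAAAABEREQAiIiIAMzMzAERERABVVVUAZmZmAHd3dwCIiIgAmZmZAKqqqgC7u7sAzMzMAN3d3QDu7u4A////AIiIg1upiIiId4dmZmV9Z0ZneJRYjcq6mYmIt1RVVmd3eGZ4moWfVJqHmaprlTRXeFqpxId2VmZ3h2d3mYaPddiKhlURE2ZmeFF9oIiM7IZ4d2aJiIZqt9mWRXq7v+pmd7ghGIjaiaiIh4Vpd2R5mXJFebqYmoqXd8ebLHmVVomZmJeGh1RodyirqYZmh2eZh6d6GYmGd3iImZmZY2eXVnvHVmd4l3eYd5d6R6uXd3d4iIh1TP2WSvxlZ3d4h3eXaJmJVkJ7l3d3eIhzqXnsfIRGd4d4d3eJeGmZVJsyZ2d3iIlyiGnMFEV3eId3h3d4l3eYSZq5WKdniYg3mWWZo0eHd3d3d3d3d3iXZ4mIhWllemRFmki911Z3iHZ3d3d3d3iGZ4h3mEmHV1SnmEfP2GdSR4Zmd3d3eHeGeJiJpZuqhUe5pnmYx0SXmIdlRFZ3eHd3iYd3aFeKt0eplIp2lTOOzLpnhlNGd3dpmImHeGZUSNyolmumUxbvqpvM/++UZ4daiHVWeGeVSIuZmFl1QX/4emiIVEX4V5hLhWiImGZ9glukeGZkK/eYZ1hFZ3WfRrlLZoiHZXZtslbnVmU1/zFHZ1aFZ3ZfZLSYaIh3hHZaxiS6RGnvkCQzRWXJZXZehKOYeZeIlMlku0FuqthBA2h1VXhexWZZ5IZoiZqqo5qWXKMs6lQ1aK2GZ2iW91ZXlXZ2iZeqU1WZWMkJ5kNJ/t/mR0Vq/kVVW3hmiKYSN4aIdX0l5TSv1nfvl3Uiz6ZmaoVWe2fTl2Z5dE1yc0r5ZVRZ///Za8RVWUSP2ZrA/t2HdX+BhG6kZmZUIRODyAQlzG3/U0NjRUbfzI+FdKpWd3d2VVQ1qkmjN8+BFGdkUWMBiT9jVOZnd3d2echDOFbaX+cUhmer5rt4JEq0NvVmeIZYu7yWNu6d9YQb9onXdVuH8kb3K8RoiYZ7qHiIOKnnBpNr2GeGiGaY9iX2q0arqby7czQzjf9AiofYZ8uaqHVZx2TcpFd2VVikNZ2/yfcJ2myFVZy8q3ZpU2aoVomId1Qjx6rKVvZolWlmdlZlSOydhWV3Z4hmdnVtqHjIFXLFZmp3d3ZmVnaLt2Z3d4Z6h963equ0Rlhndkp3d3d3dlmalmd3ZnaqhWlUeYt1ZnZ5d1mGd3d4d5hqWEZlRqeIhmmmd0RXeIeIh2pmh2Z3iHio6FZGmIV3Z3aniVZnd3dmd3dol1ZmeKh4vdt/91WYZ2Z4WqhoeIeId4WJf5VmeIZTNWilnHaZnIaHaJtmeHiZmGZ4V/tFRWVWZXhmaal5VqyXd4pmh3l3d4amY8xJZDSaZ1ZndnZtdVVnZopYh4d3d5imZJ+sakSreWZ1QzJnJYdmhohJeId2ZnqGdU2czoa8YyEyZiFFQiI3iHhZeJd3ZWh3dldpjO/DC+zE///f/9p3RWd1OYebakV3ZDN1IVQC/Mt0JY6HaL7+JkWMGGZ+qJUiNnIACZattle6WGm3d0EQTHNjaZiYh799/f/P76qXd5mImIuWeJu9ze/Bebl3dw=="/>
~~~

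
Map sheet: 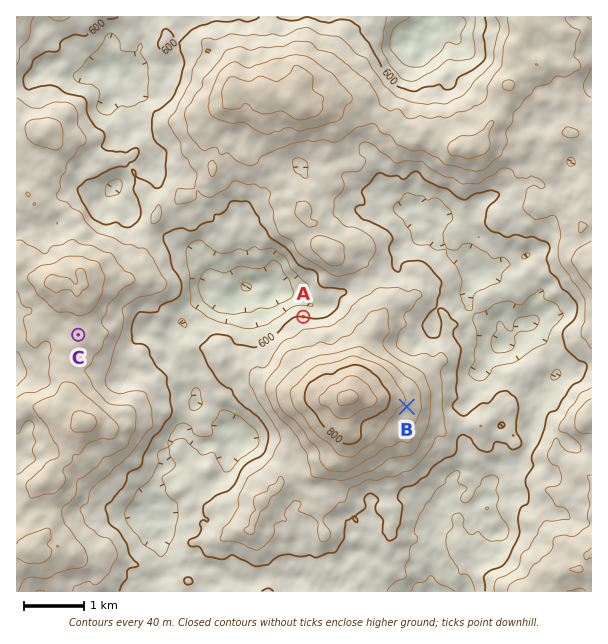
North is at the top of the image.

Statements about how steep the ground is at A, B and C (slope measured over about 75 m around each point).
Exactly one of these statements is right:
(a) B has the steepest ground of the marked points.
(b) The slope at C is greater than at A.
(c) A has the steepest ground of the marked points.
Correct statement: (c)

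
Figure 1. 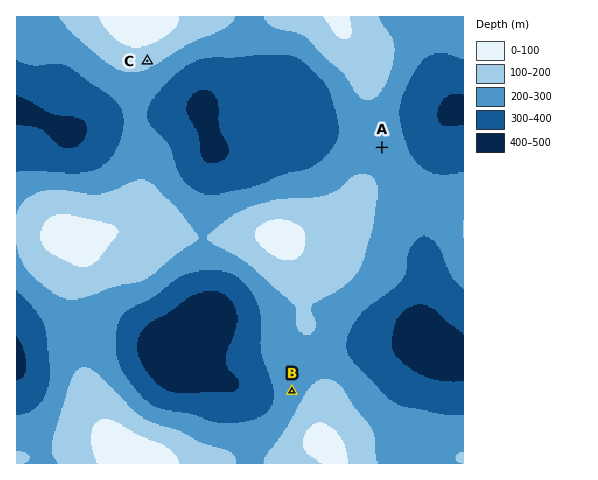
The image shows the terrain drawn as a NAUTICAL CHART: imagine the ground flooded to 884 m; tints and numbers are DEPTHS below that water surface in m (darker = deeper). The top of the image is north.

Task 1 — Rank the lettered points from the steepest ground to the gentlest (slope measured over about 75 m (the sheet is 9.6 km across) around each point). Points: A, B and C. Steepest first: C B A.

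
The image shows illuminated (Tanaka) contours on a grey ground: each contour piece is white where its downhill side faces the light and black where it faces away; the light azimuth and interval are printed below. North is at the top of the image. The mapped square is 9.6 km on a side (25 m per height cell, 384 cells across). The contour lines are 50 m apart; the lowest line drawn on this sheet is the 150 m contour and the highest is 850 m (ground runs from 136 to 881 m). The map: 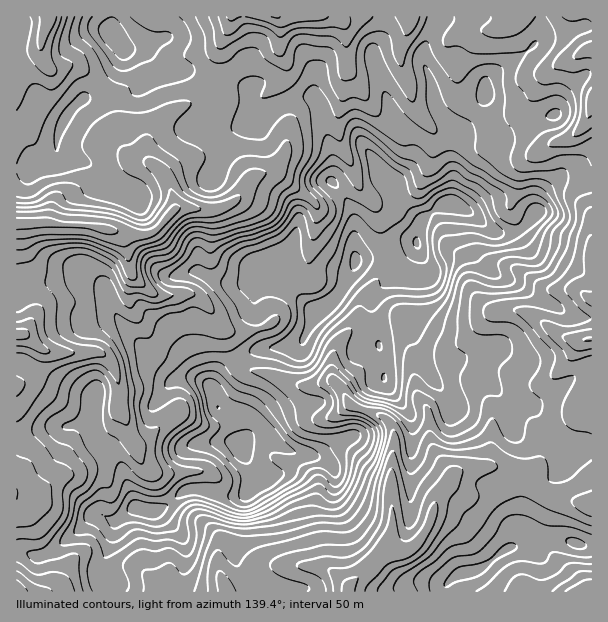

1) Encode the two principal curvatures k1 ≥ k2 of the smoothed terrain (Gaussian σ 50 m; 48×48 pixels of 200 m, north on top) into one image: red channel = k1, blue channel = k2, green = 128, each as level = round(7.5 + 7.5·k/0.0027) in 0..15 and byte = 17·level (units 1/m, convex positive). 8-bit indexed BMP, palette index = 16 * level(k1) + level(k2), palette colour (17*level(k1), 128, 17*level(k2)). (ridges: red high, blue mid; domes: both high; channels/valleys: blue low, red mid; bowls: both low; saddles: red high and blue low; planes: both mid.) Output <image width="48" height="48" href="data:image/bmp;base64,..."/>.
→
<image width="48" height="48" href="data:image/bmp;base64,Qk02DQAAAAAAADYEAAAoAAAAMAAAADAAAAABAAgAAAAAAAAJAAATCwAAEwsAAAABAAAAAAAAAIAAABGAAAAigAAAM4AAAESAAABVgAAAZoAAAHeAAACIgAAAmYAAAKqAAAC7gAAAzIAAAN2AAADugAAA/4AAAACAEQARgBEAIoARADOAEQBEgBEAVYARAGaAEQB3gBEAiIARAJmAEQCqgBEAu4ARAMyAEQDdgBEA7oARAP+AEQAAgCIAEYAiACKAIgAzgCIARIAiAFWAIgBmgCIAd4AiAIiAIgCZgCIAqoAiALuAIgDMgCIA3YAiAO6AIgD/gCIAAIAzABGAMwAigDMAM4AzAESAMwBVgDMAZoAzAHeAMwCIgDMAmYAzAKqAMwC7gDMAzIAzAN2AMwDugDMA/4AzAACARAARgEQAIoBEADOARABEgEQAVYBEAGaARAB3gEQAiIBEAJmARACqgEQAu4BEAMyARADdgEQA7oBEAP+ARAAAgFUAEYBVACKAVQAzgFUARIBVAFWAVQBmgFUAd4BVAIiAVQCZgFUAqoBVALuAVQDMgFUA3YBVAO6AVQD/gFUAAIBmABGAZgAigGYAM4BmAESAZgBVgGYAZoBmAHeAZgCIgGYAmYBmAKqAZgC7gGYAzIBmAN2AZgDugGYA/4BmAACAdwARgHcAIoB3ADOAdwBEgHcAVYB3AGaAdwB3gHcAiIB3AJmAdwCqgHcAu4B3AMyAdwDdgHcA7oB3AP+AdwAAgIgAEYCIACKAiAAzgIgARICIAFWAiABmgIgAd4CIAIiAiACZgIgAqoCIALuAiADMgIgA3YCIAO6AiAD/gIgAAICZABGAmQAigJkAM4CZAESAmQBVgJkAZoCZAHeAmQCIgJkAmYCZAKqAmQC7gJkAzICZAN2AmQDugJkA/4CZAACAqgARgKoAIoCqADOAqgBEgKoAVYCqAGaAqgB3gKoAiICqAJmAqgCqgKoAu4CqAMyAqgDdgKoA7oCqAP+AqgAAgLsAEYC7ACKAuwAzgLsARIC7AFWAuwBmgLsAd4C7AIiAuwCZgLsAqoC7ALuAuwDMgLsA3YC7AO6AuwD/gLsAAIDMABGAzAAigMwAM4DMAESAzABVgMwAZoDMAHeAzACIgMwAmYDMAKqAzAC7gMwAzIDMAN2AzADugMwA/4DMAACA3QARgN0AIoDdADOA3QBEgN0AVYDdAGaA3QB3gN0AiIDdAJmA3QCqgN0Au4DdAMyA3QDdgN0A7oDdAP+A3QAAgO4AEYDuACKA7gAzgO4ARIDuAFWA7gBmgO4Ad4DuAIiA7gCZgO4AqoDuALuA7gDMgO4A3YDuAO6A7gD/gO4AAID/ABGA/wAigP8AM4D/AESA/wBVgP8AZoD/AHeA/wCIgP8AmYD/AKqA/wC7gP8AzID/AN2A/wDugP8A/4D/AHWkhXZ1l6m6uaiXhYaop5eGcqeop6enuLm6lWOUuLe4t5anuaeGhoaGd4aYp4Z2dYa4hoaEl7inl4aFhnaXt5ZzdLeXh4aWhZWUkoWCc4eot8inqMjIyJd2ZXaWmJiVhabJp4Zzhae2hXVll3WG15dylrZ2dYWEc4NzhpiWgZKVdZeWl6iXt9e3hoaomISEl9jH1teFcnTFpnZllmWW2IeCp6iGdoaHh5iXh5iolnJygXGGl5d2dpfIyLeXlabJ6Zd1hdf3pnS4uIZ0lobXyZdzc5OEhoeGhnZ2hpeomISD14CDp5Z2d4eXp4eGpsjZuIZ2dXW25pa3yJSFuLfGhoKAg5SThIWHh3Z2hqaXmJWA6KVwlpaHd4eYmJiXlpeXd3Z3dmR1ydrHxefo6ciVYmB0l7m4lpWFhpeWp6eXqJWA6LhwhaeHh4eYmJiHd4aGdYd3dnSmt7iVhNrIx/X1o6XX5vnbl4d1dHWV2KaGp4Rw6Ldzg6iHdoaGhoaGhYSDc4Z2dpW2dqaVdOaGZIT5+PfnpKf517iXloRz+LeGl3Rw56eGgoWWh4eHh4eWhoeHmIeHh4R0ZJWFpsZkY2OSk4OCY5S3udjoyJRy+bmGlnNw56eHhXOXmJeHh4aGl5iIiIeGmId2dpWGx6Zyc5SkgmJjdrbFhoaVpKXU+biEpoRw6LiHhWSDhHSEhIV1h5eHh4d2hoaGh6eWt4VzlbfauKaWp8modXWn6PjHlqSVyIWA6MiEg4aGlnWGl5eGh5iYmJeGhpeGl7iWp3J0lLbZ6OfXyLmohbfmppemxtfJyqeA1sZxpqiXloSXqJiGl6inmKamuLm3lseVl5G3pJKVlpSTlZaXuMiGVHSFptj86tVw1seAuLmYl4OnqIeGp4d2h3WXqKimlteUcoHIt3NyYpLGtZaoqIaFdYSBgJO1oIBw9siQuKmpmIKnl4aXl3Z2hnaGhoaFh+iWYJW52IZjUpf5t6eYl4eXlrfJxlCQoHPm9oNhx6iYl4Snh4eYl3d3h4aHd3aXmNm4gIWWt8d0c7b4loaYmJeGhpbItYC32tj4lXCm15eHhpaYh4eHp5eHd4SGh5eXmMnIkJaWl8jF1fjal3V1hYOCgaGRYIPHudrJhILIqIZ2h4eHh4aFhaenh6i2trenqMmkcKe4loeXt6e3lXNzg3OUpseEgLilhse3g5W3h4aHh3d3h5iYhYS3t8mnc3KBgZGAdLe4hnaGloaXpbW2ppanysqVkLmYhseng5eXdoeYl4eHl5iYqKWTuJaQgYOTk3JzpseohoeHhoaGdpbH+PfXudiFgJaomMiWhZeHdoaGl6iYmJenqJZycmBzqbi4ybemt8eWhoeHh4eGdXOSg3Smx+eWc4KGl7iGhpiHh4eFhpeoqaiGgoCCcqaCmIiYmJaXx6aEmKiYmJiFhJanlGJTpdbHhoN0lqZ2doeXhoeGdYWHl4WBg7jY57iDhYeXhoeox4PHxrinqZaChpe5l3Vjptn5yIVzp5VkdISVloZ2dnNxgXKVx9i3ppeXhYaGdofItqPHYJBwkYCFl5enh5al1aa297eDp7Z1hpamtpV1g5SFhbbGppaFcpioloeIl5fYtoGQkceVc5XHuJiYmIaXlVRUpeaFg6e3t7jKyXVidKi42Ldzg4NjppiXhoiYmKfIp2Cj+fn4+OellpeYmIeXh3WGl8fIhIWHh4a4ypRyptjHlJGVp5eWt4eVl6i4uci5tpDY6ZWWx6eDl6mpqIeYl5SXlrfatpWHlqbWp7Slp5WCcqfJl4aXhYamuMjIyaiXk5HWqIOFyLijuLi4x7eop4OGhbjIlpaFlum2Y4SGhZSGlreomJeHc4aWlpaFlYNxcoKAYHSo2rmUhpiXp7bH2IKGhbi3hoWWuPmVc4Z2dbjox6iWhYZ2c3GBgICAgIBwcIHDoICmyKeFdoZ1dnS2+ZKEhbjIhnWGhueldIaGx/a2tNbGdZWWg4KCc4SVhYWFlsjsp3CAoIBwc4V0ZFSW+aRhdMa4hXV2hcj1tqfo6YZUY7j7+delc7m5lKXJyMfH19i5yaRgkZKigHGFdnXG5pBhpNWWg4WWtJO2+urIqJWFk7fZt4SDhbm5lnOFl5eop4eYuaGjycrLp4KEl6aVoLO458ZylJe3tnGVqMiHl6e3pJe3pZSWp5motpeWhpeXh4eolnCWqKm5qIZzhHVkpdjr25aAqMnIuXNyhtaGl4Z2dYanpbeXh5iHlrmnp6iXd4WEcXSmloenpoZ2hYOElYamx4Jy1+imppZzhceGdYWFdXN2lqinh5iGlriHh4eHhpaFhZeHhoWWl4aHmJaDdXWltoCm+Lh1dJaFlrWEdYaGlnRyhJi3p5iGlsd3dnZ3d4eGlpiIh4eXl5eYmJd0dYa3ppL52IZzhpeGdaaGh4eIl5eFcYByt5iGhsiHd3d3d4eHhpeYqKiYl5iYmJd0dYfHhKToloOFp4d0hqiYh4eHh5emprWQcYeHhbi4h3d3doaHhoWGiJiHh4iHl6eFdZfHlKXHhISnl4OFt5eGloaGhpa32du3gIeXhZfHp5iWlpiYh3Z1dYaGd4eHh6e2lpfIhYSmcqa3hYO4p3aFpqeWhoWWqcq4cIeYloWouaeGh5iYh3d3hoZ2h4eHh4aWp6m4hYWFhMiog4TIl3WFqMmXhoeFl7fGhJenlnSXp5SVloWHl5eXl5eXl5iYmJeEhqe3dXWElseXcYXXl4WFqLiGdYZ1hpe215enc3OUhIWWt5aFl5eXmJeWl4eImKeDhqe4hnKFt8eFgbjYhoaFqLm3loaEc4WGybaFkbeGdXWGyKmWlnaFhpaEhZeYpnSDp6ioqIGXyKd0ktmndYeGhYantqeXhnNylLeEgbi3hnao2Kenp5eXl5eDlKiouIOUuZiYqJGnyqiFgci2ZYeIhnZ3h7e5qKeGcsmVgKe3t7jZyYaHl6ipmJiXgYapurWkuaiXp4OWp7eXgZXmhnSFdXV1dpe4qKa2t7m5gHSXqLm5p4aHdoeXh4eXgqW4lnFwkIFygnOVhJWngnTHuaeXl5eWdHa3l4aWqA=="/>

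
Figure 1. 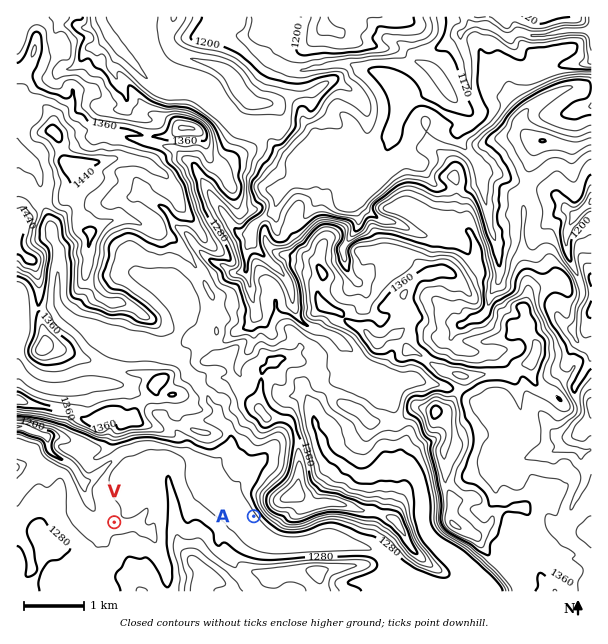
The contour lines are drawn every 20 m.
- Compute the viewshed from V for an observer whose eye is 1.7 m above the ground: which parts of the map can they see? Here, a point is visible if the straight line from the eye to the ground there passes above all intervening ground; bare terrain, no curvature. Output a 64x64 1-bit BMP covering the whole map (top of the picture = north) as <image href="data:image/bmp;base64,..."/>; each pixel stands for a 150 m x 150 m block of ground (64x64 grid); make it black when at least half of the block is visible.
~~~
<image width="64" height="64" href="data:image/bmp;base64,Qk0+AgAAAAAAAD4AAAAoAAAAQAAAAEAAAAABAAEAAAAAAAACAAATCwAAEwsAAAIAAAAAAAAA////AAAAAAAAADAAAAAAAAAAMAAAAAAAAAAwAAAAAAAAoHAAAAAAAAHCcAAAAAAAD9jAAAAAAAAf+cAAAAAAAB/6wAAAAAAAH9DABgAAAAAPIAAMAAAAAA4wABwAAAAABhgADgAAAAAEAAAGAAAAAAAAAAMAAAAAAYAAAwAAAAAAAAACAAAAAABwAAIAAAAAAf+AAgAAAAAf/iASAAAAAP4gAHAAAAAA8AAgYAAAAAAAAGBAAAAAAAAAAAAAAAAAAAAAAAAAAAAAAAAAAAAAAAAAAAAAAAAAAAAAAAAAAAAAAAAAAAAAAAAAAAAAAAAAAAAAAAAAAAAAAAAAAAAAAAAAAAAAAAAAAAAAAAAAAAAAAAAAAAAAAAAAAAAAAAAAAAAAAAAAAAAAAAAAAAAAAAAAAAAAAAAAAAAAAAAAAAAAAAAAAAAAAAAAAAAAAAAAAAAAAAAAAAAAAAAAAAAAAAAAAAAAAAAAAAAAAAAAAAAAAAAAAAAAAAAAAAAAAAAAAAAAAAAAAAAAAAAAAAAAAAAAAAAAAAAAAAAAAAAAAAAAAAAAAAAAAAAAAAAAAAAAAAAAAAAAAAAAAAAAAAAAAAAAAAAAAAAAAAAAAAAAAAAAAAAAAAAAAAAAAAAAAAAAAAAAAAAAAAAAAAAAAAAAAAAAAAAAAAAAAAAAAAAAAAAAAAAAAAAAAA=="/>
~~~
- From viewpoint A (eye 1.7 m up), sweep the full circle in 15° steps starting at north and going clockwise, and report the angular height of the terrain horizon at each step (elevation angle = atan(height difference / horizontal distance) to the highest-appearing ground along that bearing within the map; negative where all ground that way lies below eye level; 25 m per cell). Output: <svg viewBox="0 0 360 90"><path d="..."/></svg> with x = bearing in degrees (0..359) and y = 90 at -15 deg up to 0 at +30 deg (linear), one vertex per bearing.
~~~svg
<svg viewBox="0 0 360 90"><path d="M0 49l15-9 15-9 15-8 15-3 15 4 15 10 15 11 15 10 15-3 15 0 15 0 15 0 15 2 15-2 15-1 15 2 15 3 15 1 15 1 15-2 15 0 15-1 15 1"/></svg>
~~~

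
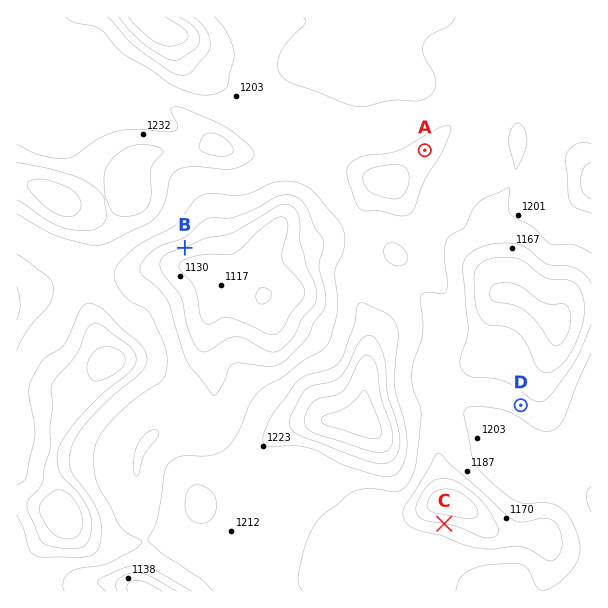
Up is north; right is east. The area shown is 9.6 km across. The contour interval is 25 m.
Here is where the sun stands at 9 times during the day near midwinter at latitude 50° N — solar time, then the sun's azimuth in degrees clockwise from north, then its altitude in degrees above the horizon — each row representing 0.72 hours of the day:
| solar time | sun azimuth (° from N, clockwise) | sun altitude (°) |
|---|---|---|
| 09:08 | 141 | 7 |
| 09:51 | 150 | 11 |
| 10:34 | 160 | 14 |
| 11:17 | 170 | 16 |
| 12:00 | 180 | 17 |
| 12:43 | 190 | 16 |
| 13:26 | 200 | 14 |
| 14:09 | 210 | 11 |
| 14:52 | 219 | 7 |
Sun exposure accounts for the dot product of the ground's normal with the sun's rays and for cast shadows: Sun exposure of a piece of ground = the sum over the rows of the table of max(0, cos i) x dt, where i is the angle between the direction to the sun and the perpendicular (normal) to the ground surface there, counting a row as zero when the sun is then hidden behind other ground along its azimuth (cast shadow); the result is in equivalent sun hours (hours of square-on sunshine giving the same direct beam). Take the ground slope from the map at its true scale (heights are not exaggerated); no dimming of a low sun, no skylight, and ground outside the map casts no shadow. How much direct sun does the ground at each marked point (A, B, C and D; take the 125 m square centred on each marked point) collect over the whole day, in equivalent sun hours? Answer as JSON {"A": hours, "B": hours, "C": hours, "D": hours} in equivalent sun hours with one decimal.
{"A": 1.3, "B": 2.2, "C": 0.5, "D": 1.0}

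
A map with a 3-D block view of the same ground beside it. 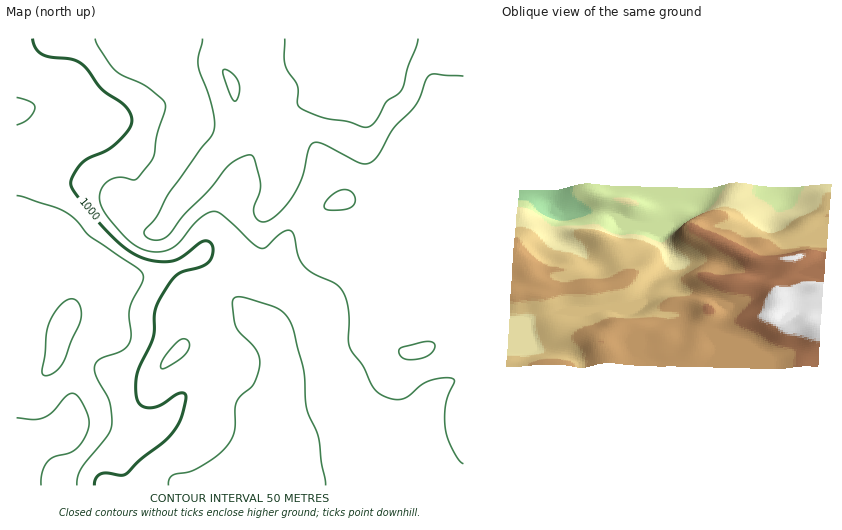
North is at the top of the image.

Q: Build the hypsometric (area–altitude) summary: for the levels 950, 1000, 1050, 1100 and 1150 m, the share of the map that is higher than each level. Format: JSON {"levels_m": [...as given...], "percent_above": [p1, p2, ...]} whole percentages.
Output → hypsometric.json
{"levels_m": [950, 1000, 1050, 1100, 1150], "percent_above": [88, 75, 50, 16, 5]}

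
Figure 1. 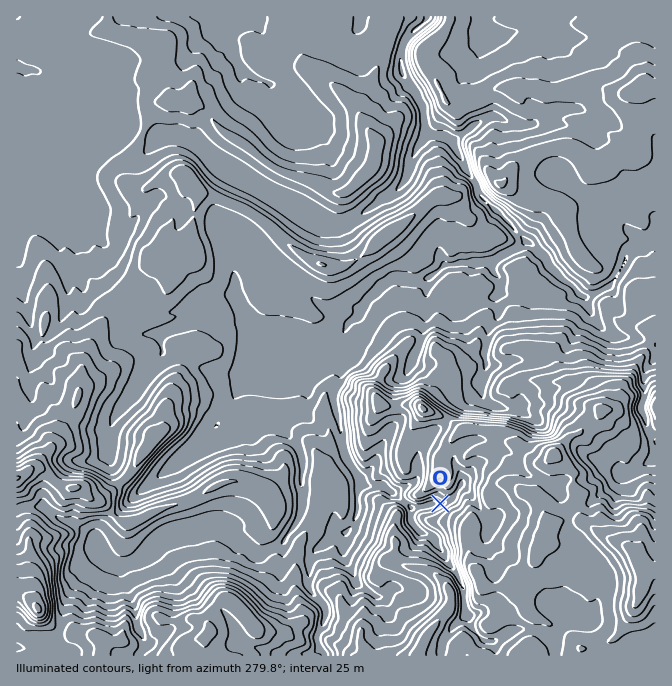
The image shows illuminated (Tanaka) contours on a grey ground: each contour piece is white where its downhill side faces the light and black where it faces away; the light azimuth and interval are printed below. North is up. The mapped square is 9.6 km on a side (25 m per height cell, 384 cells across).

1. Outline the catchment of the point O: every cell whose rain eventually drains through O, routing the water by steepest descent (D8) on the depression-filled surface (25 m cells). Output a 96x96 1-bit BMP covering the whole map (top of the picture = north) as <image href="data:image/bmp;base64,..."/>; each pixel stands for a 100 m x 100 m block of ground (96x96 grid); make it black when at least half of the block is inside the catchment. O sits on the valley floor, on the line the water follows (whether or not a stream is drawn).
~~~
<image width="96" height="96" href="data:image/bmp;base64,Qk2+BAAAAAAAAD4AAAAoAAAAYAAAAGAAAAABAAEAAAAAAIAEAAATCwAAEwsAAAIAAAAAAAAA////AAAAAAAAAAAAAAAAAAAAAAAAAAAAAAAAAAAAAAAAAAAAAAAAAAAAAAAAAAAAAAAAAAAAAAAAAAAAAAAAAAAAAAAAAAAAAAAAAAAAAAAAAAAAAAAAAAAAAAAAAAAAAAAAAAAAAAAAAAAAAAAAAAAAAAAAAAAAAAAAAAAAAAAAAAAAAAAAAAOAAAAAAAAAAAAAAAfAAAAAAAAAAAAAAAfwAAAAAAAAAAAAAA/4AAAAAAAAAAAAAA/8AAAAAAAAAAAAAA/8AAAAAAAAAAAAAA/+AAAAAAAAAAAAAA//AAAAAAAAAAAAAA//AAAAAAAAAAAAAB//AAAAAAAAAAAAAD//8AAAAAAAAAAAAH//8AAAAAAAAAAAAP//8AAAAAAAAAAAAP//+AAAAAAAAAAAAP//8AAAAAAAAAAAAH//8AAAAAAAAAAAAH//8AAAAAAAAAAAAH//8AAAAAAAAAAAAP//4AAAAAAAAAAAAP/4wAAAAAAAAAAAAP/wAAAAAAAAAAAAAH/gAAAAAAAAAAAAAH/AAAAAAAAAAAAAAD+AAAAAAAAAAAAAAAAAAAAAAAAAAAAAAAAAAAAAAAAAAAAAAAAAAAAAAAAAAAAAAAAAAAAAAAAAAAAAAAAAAAAAAAAAAAAAAAAAAAAAAAAAAAAAAAAAAAAAAAAAAAAAAAAAAAAAAAAAAAAAAAAAAAAAAAAAAAAAAAAAAAAAAAAAAAAAAAAAAAAAAAAAAAAAAAAAAAAAAAAAAAAAAAAAAAAAAAAAAAAAAAAAAAAAAAAAAAAAAAAAAAAAAAAAAAAAAAAAAAAAAAAAAAAAAAAAAAAAAAAAAAAAAAAAAAAAAAAAAAAAAAAAAAAAAAAAAAAAAAAAAAAAAAAAAAAAAAAAAAAAAAAAAAAAAAAAAAAAAAAAAAAAAAAAAAAAAAAAAAAAAAAAAAAAAAAAAAAAAAAAAAAAAAAAAAAAAAAAAAAAAAAAAAAAAAAAAAAAAAAAAAAAAAAAAAAAAAAAAAAAAAAAAAAAAAAAAAAAAAAAAAAAAAAAAAAAAAAAAAAAAAAAAAAAAAAAAAAAAAAAAAAAAAAAAAAAAAAAAAAAAAAAAAAAAAAAAAAAAAAAAAAAAAAAAAAAAAAAAAAAAAAAAAAAAAAAAAAAAAAAAAAAAAAAAAAAAAAAAAAAAAAAAAAAAAAAAAAAAAAAAAAAAAAAAAAAAAAAAAAAAAAAAAAAAAAAAAAAAAAAAAAAAAAAAAAAAAAAAAAAAAAAAAAAAAAAAAAAAAAAAAAAAAAAAAAAAAAAAAAAAAAAAAAAAAAAAAAAAAAAAAAAAAAAAAAAAAAAAAAAAAAAAAAAAAAAAAAAAAAAAAAAAAAAAAAAAAAAAAAAAAAAAAAAAAAAAAAAAAAAAAAAAAAAAAAAAAAAAAAAAAAAAAAAAAAAAAAAAAAAAAAAAAAAAAAAAAAAAAAAAAAAAAAAAAAAAAAAAAAAAAAAAAAAAAAAAAAAAAAAAAAAAAAAAAAAAAAAAAAAAAAAAAAAAAAAAAAAAAAAAAAAAAAAAAAAAAA="/>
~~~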